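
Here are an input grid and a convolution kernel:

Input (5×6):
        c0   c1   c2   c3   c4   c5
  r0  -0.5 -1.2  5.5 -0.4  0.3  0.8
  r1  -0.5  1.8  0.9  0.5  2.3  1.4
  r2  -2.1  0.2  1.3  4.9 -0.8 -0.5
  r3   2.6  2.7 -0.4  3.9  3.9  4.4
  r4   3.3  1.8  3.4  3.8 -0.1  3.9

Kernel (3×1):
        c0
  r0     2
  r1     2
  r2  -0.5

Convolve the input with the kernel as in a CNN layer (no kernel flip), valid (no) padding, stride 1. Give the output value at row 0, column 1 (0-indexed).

The receptive field on the input at this output position is [-1.2 / 1.8 / 0.2]. Elementwise product with the kernel and sum: -1.2·2 + 1.8·2 + 0.2·-0.5.

1.1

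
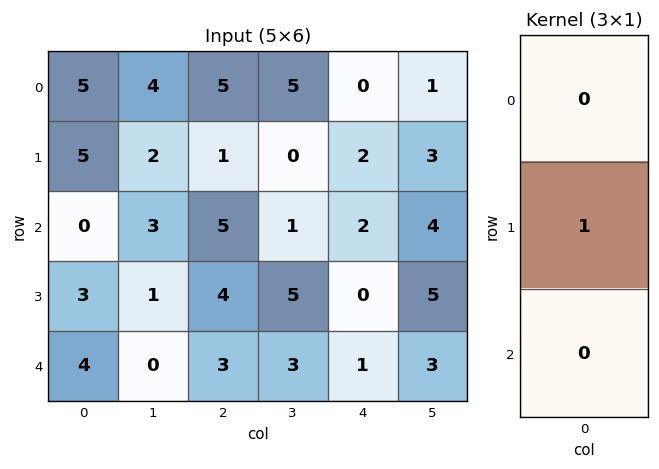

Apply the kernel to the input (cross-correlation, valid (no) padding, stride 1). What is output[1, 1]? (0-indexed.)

3

The receptive field on the input at this output position is [2 / 3 / 1]. Elementwise product with the kernel and sum: 3·1.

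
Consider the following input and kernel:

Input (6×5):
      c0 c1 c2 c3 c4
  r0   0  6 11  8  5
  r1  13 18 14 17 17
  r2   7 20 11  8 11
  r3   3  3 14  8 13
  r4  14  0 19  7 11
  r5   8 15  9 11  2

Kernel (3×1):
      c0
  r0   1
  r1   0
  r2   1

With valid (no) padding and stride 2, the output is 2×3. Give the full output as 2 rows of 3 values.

7 22 16
21 30 22

Output[0,0]: The receptive field on the input at this output position is [0 / 13 / 7]. Elementwise product with the kernel and sum: 0·1 + 7·1.
Output[0,1]: The receptive field on the input at this output position is [11 / 14 / 11]. Elementwise product with the kernel and sum: 11·1 + 11·1.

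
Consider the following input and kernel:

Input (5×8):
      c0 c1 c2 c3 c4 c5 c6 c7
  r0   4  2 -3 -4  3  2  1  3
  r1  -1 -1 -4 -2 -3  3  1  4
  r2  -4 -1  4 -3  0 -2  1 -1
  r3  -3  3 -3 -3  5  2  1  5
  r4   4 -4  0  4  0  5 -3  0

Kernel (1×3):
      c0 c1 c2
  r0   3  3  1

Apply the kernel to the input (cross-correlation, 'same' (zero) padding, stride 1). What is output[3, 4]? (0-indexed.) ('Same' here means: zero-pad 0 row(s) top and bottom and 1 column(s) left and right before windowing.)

The receptive field on the zero-padded input at this output position is [-3 5 2]. Elementwise product with the kernel and sum: -3·3 + 5·3 + 2·1.

8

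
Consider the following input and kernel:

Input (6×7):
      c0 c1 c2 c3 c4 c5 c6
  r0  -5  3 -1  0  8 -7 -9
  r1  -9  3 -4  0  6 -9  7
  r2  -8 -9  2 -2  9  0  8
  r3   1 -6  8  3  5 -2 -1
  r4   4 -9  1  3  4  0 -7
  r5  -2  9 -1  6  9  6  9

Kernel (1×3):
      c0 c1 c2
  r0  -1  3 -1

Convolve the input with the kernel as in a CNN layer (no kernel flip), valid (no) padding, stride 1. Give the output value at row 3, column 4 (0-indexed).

-10

The receptive field on the input at this output position is [5 -2 -1]. Elementwise product with the kernel and sum: 5·-1 + -2·3 + -1·-1.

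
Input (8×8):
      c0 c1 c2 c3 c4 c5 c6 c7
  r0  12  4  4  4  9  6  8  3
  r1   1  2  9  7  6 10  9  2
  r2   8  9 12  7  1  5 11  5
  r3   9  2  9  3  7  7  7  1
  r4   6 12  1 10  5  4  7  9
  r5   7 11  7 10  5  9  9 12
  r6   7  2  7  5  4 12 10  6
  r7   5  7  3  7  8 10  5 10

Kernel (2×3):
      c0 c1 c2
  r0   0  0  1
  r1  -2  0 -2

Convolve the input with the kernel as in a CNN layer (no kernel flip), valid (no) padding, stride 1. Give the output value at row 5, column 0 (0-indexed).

-21

The receptive field on the input at this output position is [7 11 7 / 7 2 7]. Elementwise product with the kernel and sum: 7·1 + 7·-2 + 7·-2.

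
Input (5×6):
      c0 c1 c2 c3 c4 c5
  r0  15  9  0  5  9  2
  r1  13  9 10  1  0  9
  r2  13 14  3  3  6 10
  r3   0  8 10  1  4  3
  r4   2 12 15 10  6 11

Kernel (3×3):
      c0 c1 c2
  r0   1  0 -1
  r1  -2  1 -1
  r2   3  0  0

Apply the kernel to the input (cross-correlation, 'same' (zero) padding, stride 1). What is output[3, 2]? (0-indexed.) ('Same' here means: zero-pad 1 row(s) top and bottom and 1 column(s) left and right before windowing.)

40

The receptive field on the zero-padded input at this output position is [14 3 3 / 8 10 1 / 12 15 10]. Elementwise product with the kernel and sum: 14·1 + 3·-1 + 8·-2 + 10·1 + 1·-1 + 12·3.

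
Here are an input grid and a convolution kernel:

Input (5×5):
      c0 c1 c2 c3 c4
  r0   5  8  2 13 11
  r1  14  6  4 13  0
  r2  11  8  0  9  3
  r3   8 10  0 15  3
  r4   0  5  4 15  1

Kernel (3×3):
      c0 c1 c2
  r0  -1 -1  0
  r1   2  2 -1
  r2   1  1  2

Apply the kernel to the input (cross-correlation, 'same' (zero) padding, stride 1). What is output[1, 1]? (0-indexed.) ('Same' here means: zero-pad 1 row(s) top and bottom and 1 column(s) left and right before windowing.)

42

The receptive field on the zero-padded input at this output position is [5 8 2 / 14 6 4 / 11 8 0]. Elementwise product with the kernel and sum: 5·-1 + 8·-1 + 14·2 + 6·2 + 4·-1 + 11·1 + 8·1 + 0·2.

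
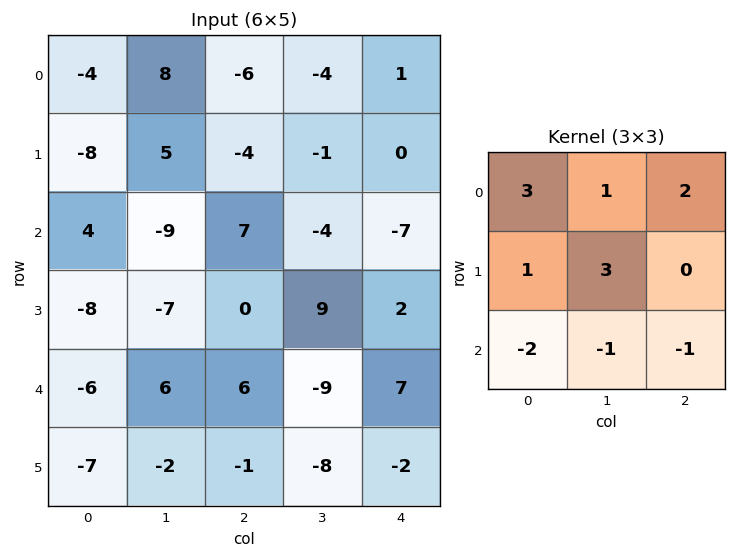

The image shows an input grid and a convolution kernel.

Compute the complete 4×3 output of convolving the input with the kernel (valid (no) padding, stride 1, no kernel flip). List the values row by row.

Output[0,0]: The receptive field on the input at this output position is [-4 8 -6 / -8 5 -4 / 4 -9 7]. Elementwise product with the kernel and sum: -4·3 + 8·1 + -6·2 + -8·1 + 5·3 + 4·-2 + -9·-1 + 7·-1.
Output[0,1]: The receptive field on the input at this output position is [8 -6 -4 / 5 -4 -1 / -9 7 -4]. Elementwise product with the kernel and sum: 8·3 + -6·1 + -4·2 + 5·1 + -4·3 + -9·-2 + 7·-1 + -4·-1.

-15 18 -30
-27 26 -29
-12 -44 20
-2 34 4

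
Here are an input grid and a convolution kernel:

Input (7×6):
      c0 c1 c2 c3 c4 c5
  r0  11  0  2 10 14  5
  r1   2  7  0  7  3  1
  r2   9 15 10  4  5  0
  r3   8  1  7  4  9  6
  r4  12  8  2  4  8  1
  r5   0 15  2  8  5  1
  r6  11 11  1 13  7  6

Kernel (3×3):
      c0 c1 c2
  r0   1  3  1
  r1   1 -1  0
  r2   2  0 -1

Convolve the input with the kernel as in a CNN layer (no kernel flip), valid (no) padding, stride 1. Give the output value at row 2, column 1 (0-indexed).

The receptive field on the input at this output position is [15 10 4 / 1 7 4 / 8 2 4]. Elementwise product with the kernel and sum: 15·1 + 10·3 + 4·1 + 1·1 + 7·-1 + 8·2 + 4·-1.

55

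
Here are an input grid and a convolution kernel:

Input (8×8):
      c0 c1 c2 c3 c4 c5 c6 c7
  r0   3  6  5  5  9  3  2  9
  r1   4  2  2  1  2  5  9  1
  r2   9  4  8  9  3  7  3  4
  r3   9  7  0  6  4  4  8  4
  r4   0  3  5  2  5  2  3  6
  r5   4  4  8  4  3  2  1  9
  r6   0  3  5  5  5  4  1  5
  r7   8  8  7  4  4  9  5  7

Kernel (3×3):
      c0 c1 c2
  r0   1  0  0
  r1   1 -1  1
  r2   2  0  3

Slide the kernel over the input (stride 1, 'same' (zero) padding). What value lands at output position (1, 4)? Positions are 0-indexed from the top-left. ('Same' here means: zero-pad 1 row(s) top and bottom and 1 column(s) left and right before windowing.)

48

The receptive field on the zero-padded input at this output position is [5 9 3 / 1 2 5 / 9 3 7]. Elementwise product with the kernel and sum: 5·1 + 1·1 + 2·-1 + 5·1 + 9·2 + 7·3.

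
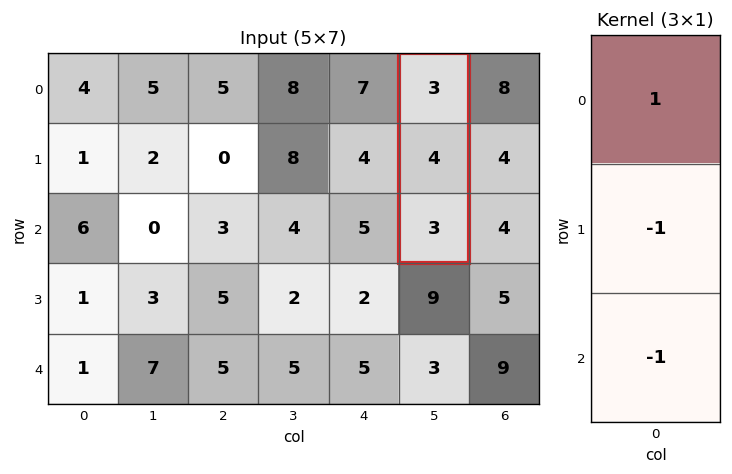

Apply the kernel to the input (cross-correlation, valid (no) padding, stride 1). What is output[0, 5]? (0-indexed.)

-4

The receptive field on the input at this output position is [3 / 4 / 3]. Elementwise product with the kernel and sum: 3·1 + 4·-1 + 3·-1.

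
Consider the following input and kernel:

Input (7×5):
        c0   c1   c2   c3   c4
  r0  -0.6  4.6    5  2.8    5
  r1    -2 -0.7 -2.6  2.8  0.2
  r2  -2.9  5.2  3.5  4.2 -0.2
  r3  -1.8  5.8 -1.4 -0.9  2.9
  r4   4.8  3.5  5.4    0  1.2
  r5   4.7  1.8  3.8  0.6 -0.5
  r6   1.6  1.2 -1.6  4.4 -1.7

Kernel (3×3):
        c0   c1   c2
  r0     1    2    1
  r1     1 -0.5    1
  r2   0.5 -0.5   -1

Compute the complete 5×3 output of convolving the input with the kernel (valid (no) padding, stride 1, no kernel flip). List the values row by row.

Output[0,0]: The receptive field on the input at this output position is [-0.6 4.6 5 / -2 -0.7 -2.6 / -2.9 5.2 3.5]. Elementwise product with the kernel and sum: -0.6·1 + 4.6·2 + 5·1 + -2·1 + -0.7·-0.5 + -2.6·1 + -2.9·0.5 + 5.2·-0.5 + 3.5·-1.

1.8 17.45 11.65
-10.4 9.05 1.25
0.15 21.05 15.15
14.5 1.3 8.4
26.6 11.8 8.3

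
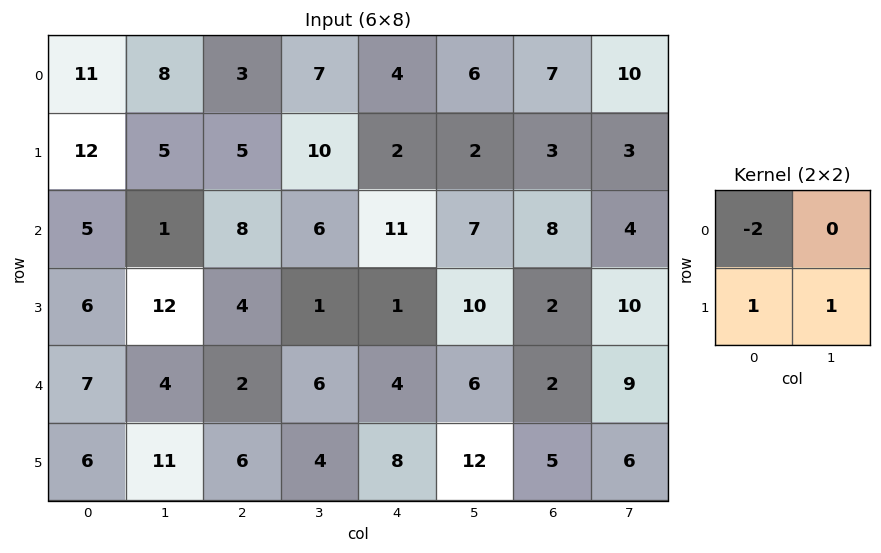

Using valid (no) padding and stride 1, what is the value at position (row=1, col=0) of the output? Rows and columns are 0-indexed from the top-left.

The receptive field on the input at this output position is [12 5 / 5 1]. Elementwise product with the kernel and sum: 12·-2 + 5·1 + 1·1.

-18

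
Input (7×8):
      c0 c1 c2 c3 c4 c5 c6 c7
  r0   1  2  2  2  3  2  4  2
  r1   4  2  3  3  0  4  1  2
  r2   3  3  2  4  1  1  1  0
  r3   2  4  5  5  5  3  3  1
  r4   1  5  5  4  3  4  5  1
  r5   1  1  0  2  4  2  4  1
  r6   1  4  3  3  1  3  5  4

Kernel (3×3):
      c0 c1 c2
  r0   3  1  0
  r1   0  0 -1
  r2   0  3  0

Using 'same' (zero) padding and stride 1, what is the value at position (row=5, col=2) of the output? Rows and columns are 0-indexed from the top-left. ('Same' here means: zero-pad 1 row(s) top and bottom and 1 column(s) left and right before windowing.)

The receptive field on the zero-padded input at this output position is [5 5 4 / 1 0 2 / 4 3 3]. Elementwise product with the kernel and sum: 5·3 + 5·1 + 2·-1 + 3·3.

27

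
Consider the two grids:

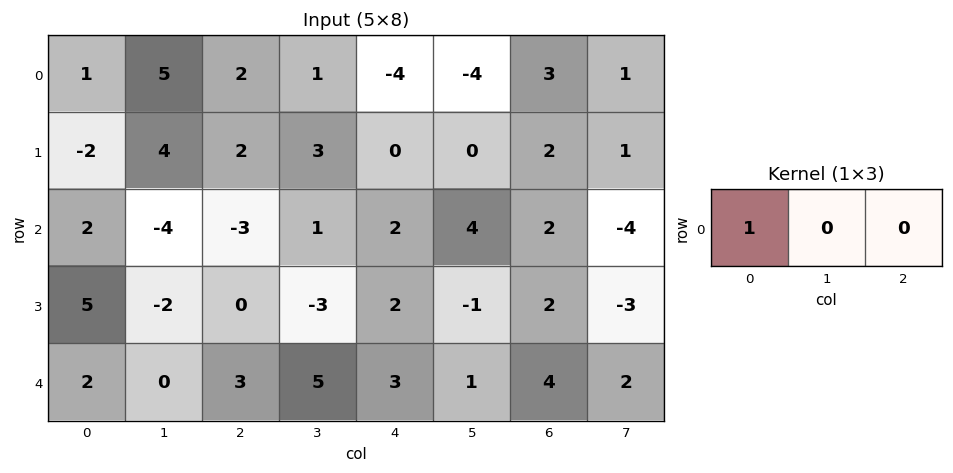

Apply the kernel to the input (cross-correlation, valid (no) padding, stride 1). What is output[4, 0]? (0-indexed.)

2

The receptive field on the input at this output position is [2 0 3]. Elementwise product with the kernel and sum: 2·1.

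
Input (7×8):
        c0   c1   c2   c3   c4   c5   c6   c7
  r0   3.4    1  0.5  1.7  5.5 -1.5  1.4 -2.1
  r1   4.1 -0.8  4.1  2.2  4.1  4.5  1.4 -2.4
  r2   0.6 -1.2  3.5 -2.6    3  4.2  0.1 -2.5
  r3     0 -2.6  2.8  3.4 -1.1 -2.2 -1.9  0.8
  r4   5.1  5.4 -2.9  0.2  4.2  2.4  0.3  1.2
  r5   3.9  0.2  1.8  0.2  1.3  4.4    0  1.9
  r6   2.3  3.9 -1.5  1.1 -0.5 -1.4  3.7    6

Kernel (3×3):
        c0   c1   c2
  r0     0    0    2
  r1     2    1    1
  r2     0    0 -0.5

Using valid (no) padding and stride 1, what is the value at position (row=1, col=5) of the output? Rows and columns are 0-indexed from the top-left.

0.8

The receptive field on the input at this output position is [4.5 1.4 -2.4 / 4.2 0.1 -2.5 / -2.2 -1.9 0.8]. Elementwise product with the kernel and sum: -2.4·2 + 4.2·2 + 0.1·1 + -2.5·1 + 0.8·-0.5.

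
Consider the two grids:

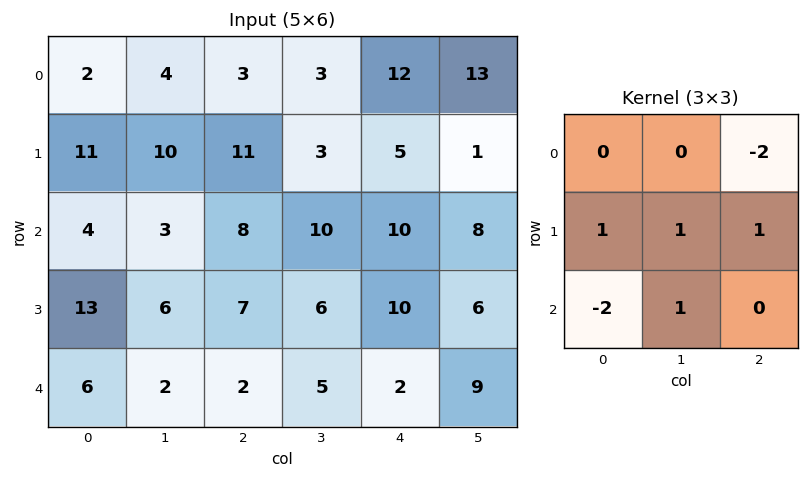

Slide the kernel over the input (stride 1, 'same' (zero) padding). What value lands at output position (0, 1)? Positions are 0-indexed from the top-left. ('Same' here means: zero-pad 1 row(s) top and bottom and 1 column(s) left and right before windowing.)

-3

The receptive field on the zero-padded input at this output position is [0 0 0 / 2 4 3 / 11 10 11]. Elementwise product with the kernel and sum: 0·-2 + 2·1 + 4·1 + 3·1 + 11·-2 + 10·1.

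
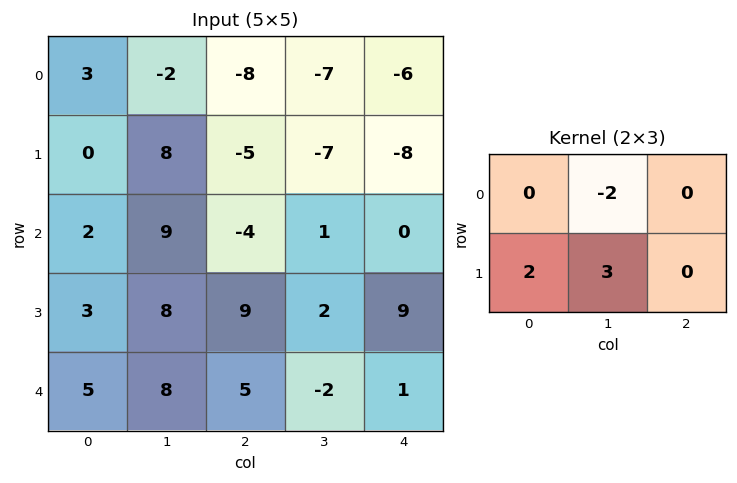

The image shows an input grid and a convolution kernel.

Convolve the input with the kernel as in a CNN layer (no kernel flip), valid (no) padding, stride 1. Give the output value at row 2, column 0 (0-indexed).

The receptive field on the input at this output position is [2 9 -4 / 3 8 9]. Elementwise product with the kernel and sum: 9·-2 + 3·2 + 8·3.

12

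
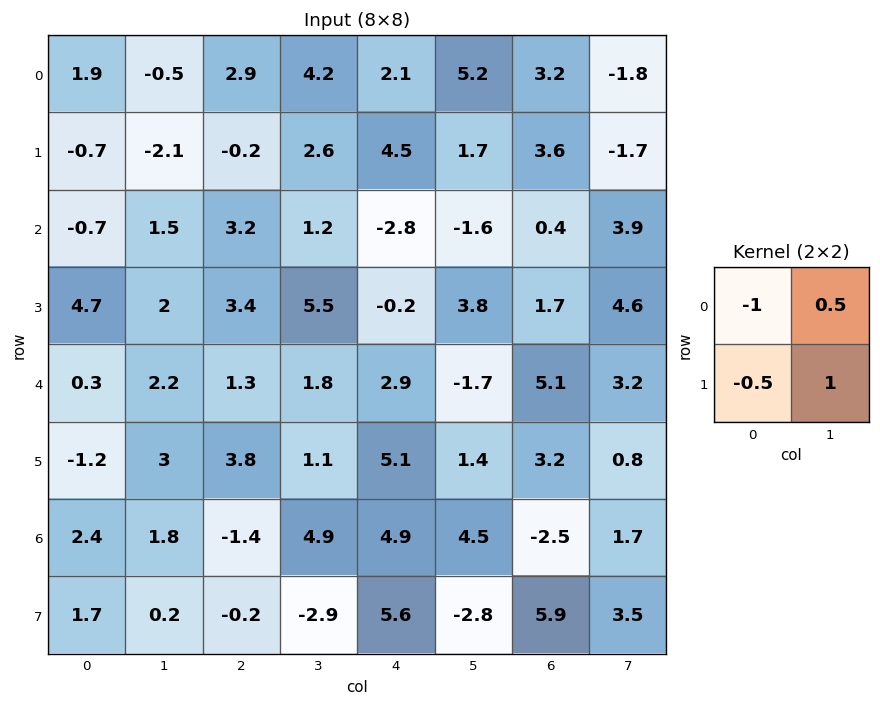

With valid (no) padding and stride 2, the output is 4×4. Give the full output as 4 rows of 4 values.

-3.9 1.9 -0.05 -7.6
1.1 1.2 5.9 5.3
4.4 -1.2 -4.9 -4.3
-2.15 1.05 -8.25 3.9

Output[0,0]: The receptive field on the input at this output position is [1.9 -0.5 / -0.7 -2.1]. Elementwise product with the kernel and sum: 1.9·-1 + -0.5·0.5 + -0.7·-0.5 + -2.1·1.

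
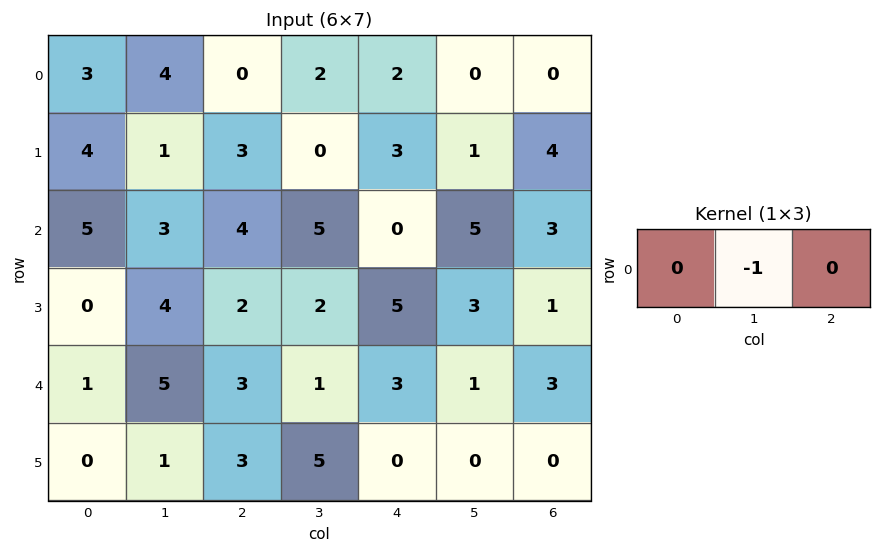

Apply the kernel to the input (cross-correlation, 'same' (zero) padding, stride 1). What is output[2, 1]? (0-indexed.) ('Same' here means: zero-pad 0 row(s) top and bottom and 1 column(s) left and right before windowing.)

-3

The receptive field on the zero-padded input at this output position is [5 3 4]. Elementwise product with the kernel and sum: 3·-1.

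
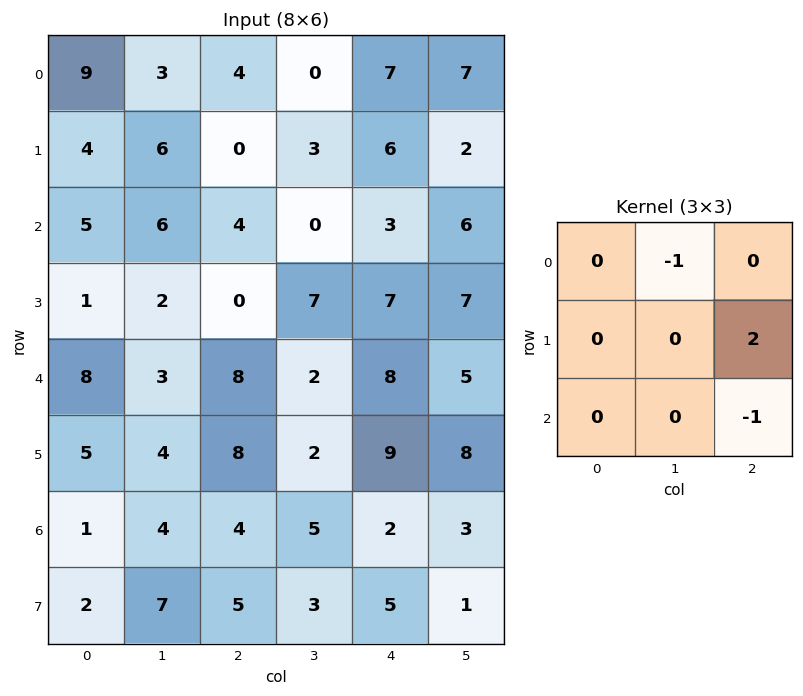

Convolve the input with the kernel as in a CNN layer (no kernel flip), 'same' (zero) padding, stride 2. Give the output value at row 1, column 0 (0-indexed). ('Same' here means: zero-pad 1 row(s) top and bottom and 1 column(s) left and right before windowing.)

6

The receptive field on the zero-padded input at this output position is [0 4 6 / 0 5 6 / 0 1 2]. Elementwise product with the kernel and sum: 4·-1 + 6·2 + 2·-1.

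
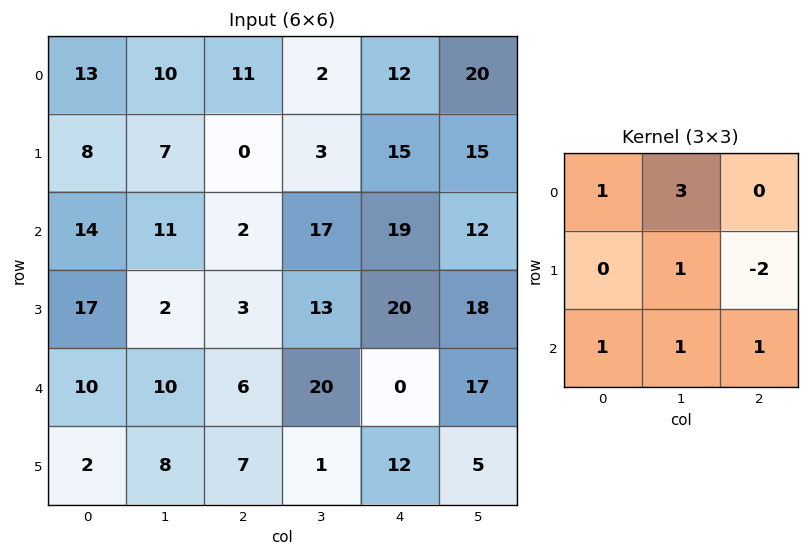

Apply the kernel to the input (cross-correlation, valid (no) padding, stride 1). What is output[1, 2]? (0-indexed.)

The receptive field on the input at this output position is [0 3 15 / 2 17 19 / 3 13 20]. Elementwise product with the kernel and sum: 0·1 + 3·3 + 17·1 + 19·-2 + 3·1 + 13·1 + 20·1.

24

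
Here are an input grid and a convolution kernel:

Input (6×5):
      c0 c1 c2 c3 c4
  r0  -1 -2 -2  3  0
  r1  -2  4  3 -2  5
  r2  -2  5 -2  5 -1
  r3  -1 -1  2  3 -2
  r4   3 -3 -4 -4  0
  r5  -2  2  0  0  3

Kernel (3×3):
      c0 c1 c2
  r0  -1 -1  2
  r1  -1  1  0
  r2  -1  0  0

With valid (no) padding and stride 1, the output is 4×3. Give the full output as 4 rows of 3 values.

7 4 -4
12 -17 14
-10 13 0
2 2 -9

Output[0,0]: The receptive field on the input at this output position is [-1 -2 -2 / -2 4 3 / -2 5 -2]. Elementwise product with the kernel and sum: -1·-1 + -2·-1 + -2·2 + -2·-1 + 4·1 + -2·-1.
Output[0,1]: The receptive field on the input at this output position is [-2 -2 3 / 4 3 -2 / 5 -2 5]. Elementwise product with the kernel and sum: -2·-1 + -2·-1 + 3·2 + 4·-1 + 3·1 + 5·-1.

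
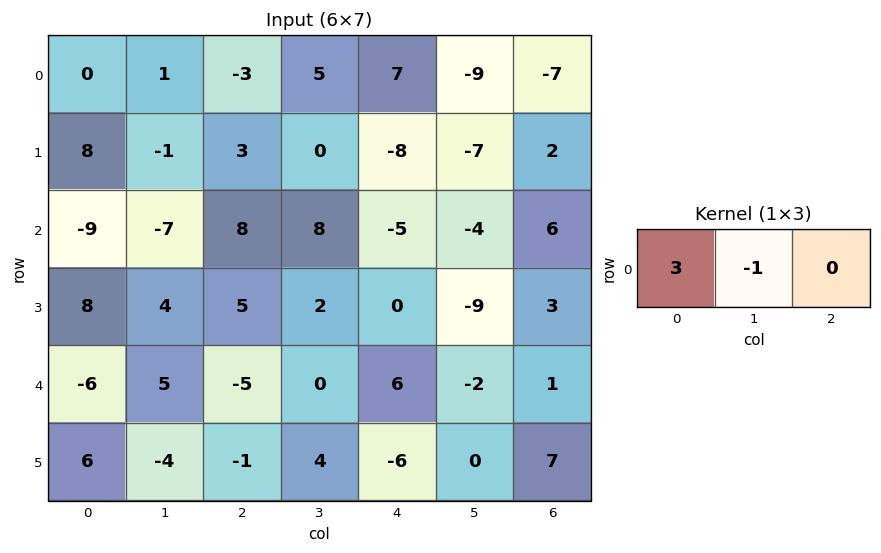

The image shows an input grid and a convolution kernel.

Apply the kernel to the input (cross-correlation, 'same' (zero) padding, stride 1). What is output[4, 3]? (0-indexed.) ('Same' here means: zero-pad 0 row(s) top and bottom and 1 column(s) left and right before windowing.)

-15

The receptive field on the zero-padded input at this output position is [-5 0 6]. Elementwise product with the kernel and sum: -5·3 + 0·-1.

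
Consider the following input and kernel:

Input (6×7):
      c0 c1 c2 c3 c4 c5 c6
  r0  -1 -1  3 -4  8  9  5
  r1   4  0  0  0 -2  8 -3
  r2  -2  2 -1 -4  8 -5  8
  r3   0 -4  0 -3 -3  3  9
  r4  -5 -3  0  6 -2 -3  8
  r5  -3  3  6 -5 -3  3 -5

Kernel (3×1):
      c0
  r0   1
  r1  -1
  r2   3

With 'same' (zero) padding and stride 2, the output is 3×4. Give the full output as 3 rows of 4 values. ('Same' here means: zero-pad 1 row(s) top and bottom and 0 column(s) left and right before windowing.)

13 -3 -14 -14
6 1 -19 16
-4 18 -10 -14

Output[0,0]: The receptive field on the zero-padded input at this output position is [0 / -1 / 4]. Elementwise product with the kernel and sum: 0·1 + -1·-1 + 4·3.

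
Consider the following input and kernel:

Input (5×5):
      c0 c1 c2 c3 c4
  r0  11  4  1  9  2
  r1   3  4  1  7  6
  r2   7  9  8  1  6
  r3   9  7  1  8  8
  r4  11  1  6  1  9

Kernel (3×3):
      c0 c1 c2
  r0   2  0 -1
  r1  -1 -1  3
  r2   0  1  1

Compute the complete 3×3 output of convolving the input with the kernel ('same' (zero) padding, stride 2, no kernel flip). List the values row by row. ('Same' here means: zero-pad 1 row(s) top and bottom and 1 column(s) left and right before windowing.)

Output[0,0]: The receptive field on the zero-padded input at this output position is [0 0 0 / 0 11 4 / 0 3 4]. Elementwise product with the kernel and sum: 0·2 + 0·-1 + 0·-1 + 11·-1 + 4·3 + 3·1 + 4·1.
Output[0,1]: The receptive field on the zero-padded input at this output position is [0 0 0 / 4 1 9 / 4 1 7]. Elementwise product with the kernel and sum: 0·2 + 0·-1 + 4·-1 + 1·-1 + 9·3 + 1·1 + 7·1.

8 30 -5
32 -4 15
-15 2 6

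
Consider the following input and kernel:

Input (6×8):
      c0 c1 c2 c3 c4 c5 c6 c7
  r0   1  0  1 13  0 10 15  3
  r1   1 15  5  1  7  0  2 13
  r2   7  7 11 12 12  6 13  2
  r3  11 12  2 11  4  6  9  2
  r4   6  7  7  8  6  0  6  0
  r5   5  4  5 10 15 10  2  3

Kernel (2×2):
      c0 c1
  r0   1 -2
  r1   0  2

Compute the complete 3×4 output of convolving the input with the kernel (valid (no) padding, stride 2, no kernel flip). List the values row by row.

Output[0,0]: The receptive field on the input at this output position is [1 0 / 1 15]. Elementwise product with the kernel and sum: 1·1 + 0·-2 + 15·2.

31 -23 -20 35
17 9 12 13
0 11 26 12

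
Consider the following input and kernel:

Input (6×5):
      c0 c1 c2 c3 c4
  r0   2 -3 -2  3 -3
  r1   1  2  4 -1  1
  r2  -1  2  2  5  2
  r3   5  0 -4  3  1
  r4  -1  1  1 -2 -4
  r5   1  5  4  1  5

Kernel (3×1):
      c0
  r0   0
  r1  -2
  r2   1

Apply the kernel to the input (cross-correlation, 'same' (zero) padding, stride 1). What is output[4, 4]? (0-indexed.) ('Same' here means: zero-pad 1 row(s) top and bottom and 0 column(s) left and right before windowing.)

The receptive field on the zero-padded input at this output position is [1 / -4 / 5]. Elementwise product with the kernel and sum: -4·-2 + 5·1.

13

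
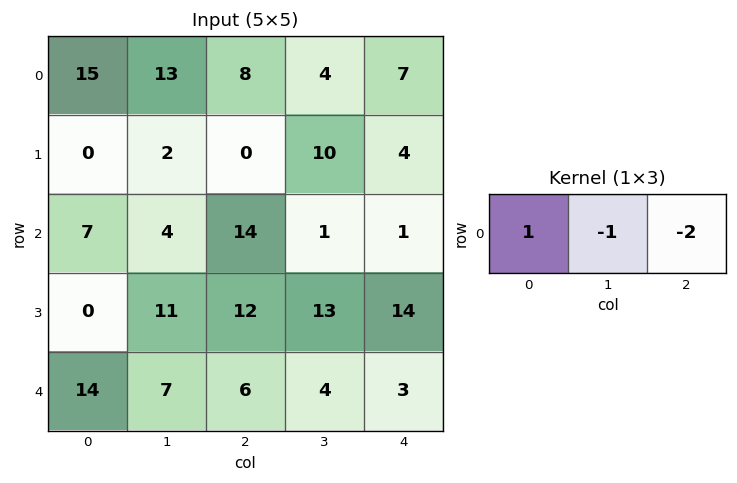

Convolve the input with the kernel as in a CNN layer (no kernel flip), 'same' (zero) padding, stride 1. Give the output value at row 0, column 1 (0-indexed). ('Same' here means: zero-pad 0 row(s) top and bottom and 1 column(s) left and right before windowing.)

The receptive field on the zero-padded input at this output position is [15 13 8]. Elementwise product with the kernel and sum: 15·1 + 13·-1 + 8·-2.

-14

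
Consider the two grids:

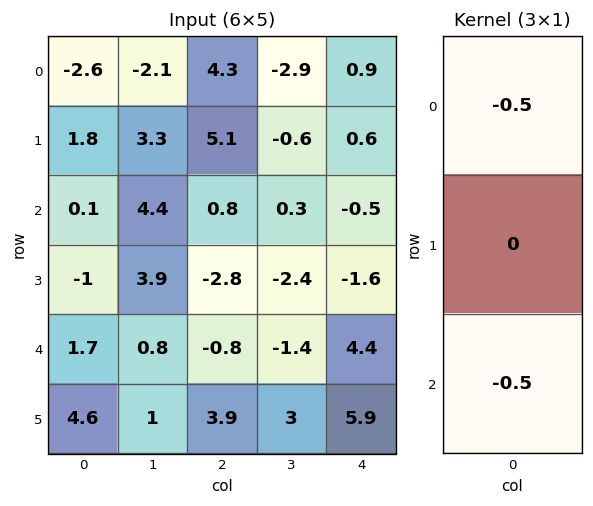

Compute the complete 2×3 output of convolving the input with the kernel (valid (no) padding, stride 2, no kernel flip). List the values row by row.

1.25 -2.55 -0.2
-0.9 0 -1.95

Output[0,0]: The receptive field on the input at this output position is [-2.6 / 1.8 / 0.1]. Elementwise product with the kernel and sum: -2.6·-0.5 + 0.1·-0.5.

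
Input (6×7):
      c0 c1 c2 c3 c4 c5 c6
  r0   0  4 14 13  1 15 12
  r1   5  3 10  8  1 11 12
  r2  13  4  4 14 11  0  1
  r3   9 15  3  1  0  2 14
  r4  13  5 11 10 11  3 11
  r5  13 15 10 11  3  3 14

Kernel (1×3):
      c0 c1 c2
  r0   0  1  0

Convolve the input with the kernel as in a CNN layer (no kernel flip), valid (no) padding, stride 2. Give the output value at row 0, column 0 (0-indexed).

4

The receptive field on the input at this output position is [0 4 14]. Elementwise product with the kernel and sum: 4·1.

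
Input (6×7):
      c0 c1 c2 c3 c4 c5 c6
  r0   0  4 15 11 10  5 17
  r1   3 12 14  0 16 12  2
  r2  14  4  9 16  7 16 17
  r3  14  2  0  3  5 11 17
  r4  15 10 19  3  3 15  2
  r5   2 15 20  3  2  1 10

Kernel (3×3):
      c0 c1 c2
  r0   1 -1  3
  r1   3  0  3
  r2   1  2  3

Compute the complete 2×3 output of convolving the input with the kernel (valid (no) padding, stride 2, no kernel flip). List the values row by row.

141 186 200
171 63 147

Output[0,0]: The receptive field on the input at this output position is [0 4 15 / 3 12 14 / 14 4 9]. Elementwise product with the kernel and sum: 0·1 + 4·-1 + 15·3 + 3·3 + 14·3 + 14·1 + 4·2 + 9·3.
Output[0,1]: The receptive field on the input at this output position is [15 11 10 / 14 0 16 / 9 16 7]. Elementwise product with the kernel and sum: 15·1 + 11·-1 + 10·3 + 14·3 + 16·3 + 9·1 + 16·2 + 7·3.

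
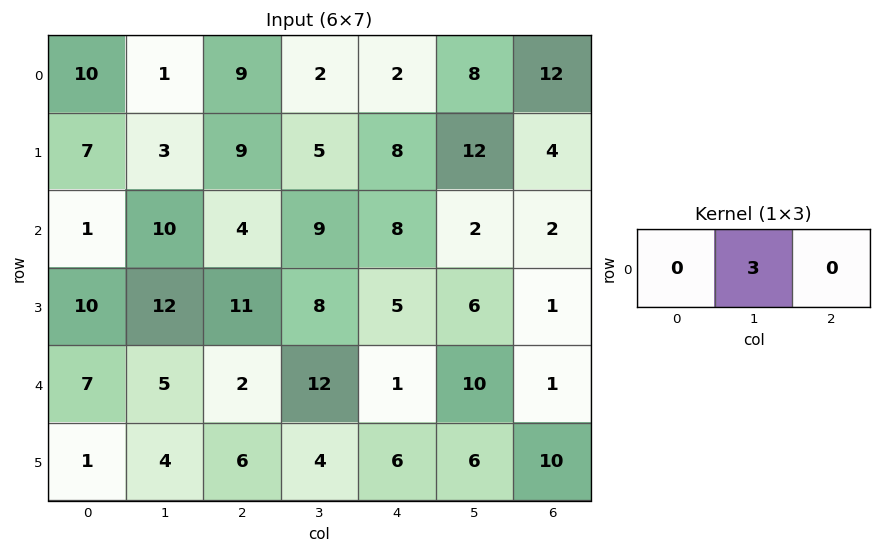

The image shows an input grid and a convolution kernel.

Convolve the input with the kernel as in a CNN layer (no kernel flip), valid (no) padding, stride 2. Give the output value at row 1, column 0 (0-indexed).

The receptive field on the input at this output position is [1 10 4]. Elementwise product with the kernel and sum: 10·3.

30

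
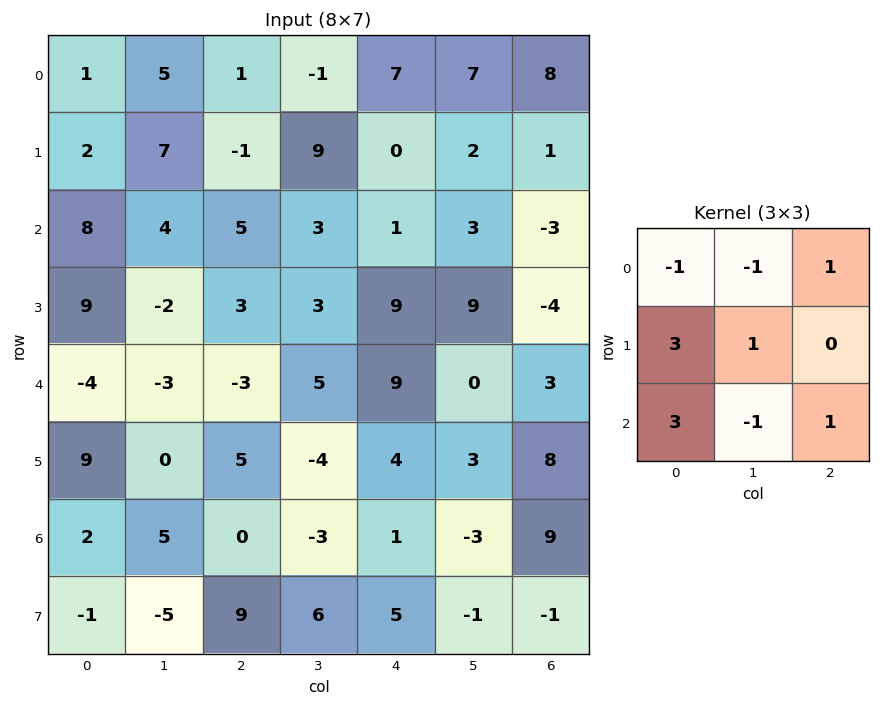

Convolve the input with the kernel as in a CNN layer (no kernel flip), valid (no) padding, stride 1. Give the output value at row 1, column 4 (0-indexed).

The receptive field on the input at this output position is [0 2 1 / 1 3 -3 / 9 9 -4]. Elementwise product with the kernel and sum: 0·-1 + 2·-1 + 1·1 + 1·3 + 3·1 + 9·3 + 9·-1 + -4·1.

19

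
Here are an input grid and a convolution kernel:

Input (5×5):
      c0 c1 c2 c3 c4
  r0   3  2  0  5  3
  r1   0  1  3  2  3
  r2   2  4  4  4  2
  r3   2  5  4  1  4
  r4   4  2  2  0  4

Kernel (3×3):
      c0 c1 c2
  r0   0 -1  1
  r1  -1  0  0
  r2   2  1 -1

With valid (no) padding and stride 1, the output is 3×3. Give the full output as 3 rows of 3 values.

Output[0,0]: The receptive field on the input at this output position is [3 2 0 / 0 1 3 / 2 4 4]. Elementwise product with the kernel and sum: 2·-1 + 0·1 + 0·-1 + 2·2 + 4·1 + 4·-1.
Output[0,1]: The receptive field on the input at this output position is [2 0 5 / 1 3 2 / 4 4 4]. Elementwise product with the kernel and sum: 0·-1 + 5·1 + 1·-1 + 4·2 + 4·1 + 4·-1.

2 12 5
5 8 2
6 1 -6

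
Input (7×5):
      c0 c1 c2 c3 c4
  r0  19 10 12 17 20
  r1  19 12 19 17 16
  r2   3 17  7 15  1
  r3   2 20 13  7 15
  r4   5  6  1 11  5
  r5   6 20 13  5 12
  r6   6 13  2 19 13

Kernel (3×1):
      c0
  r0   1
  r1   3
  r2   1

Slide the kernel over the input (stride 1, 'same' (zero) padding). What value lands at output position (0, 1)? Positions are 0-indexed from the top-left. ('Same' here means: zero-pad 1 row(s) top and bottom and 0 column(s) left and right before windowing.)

The receptive field on the zero-padded input at this output position is [0 / 10 / 12]. Elementwise product with the kernel and sum: 0·1 + 10·3 + 12·1.

42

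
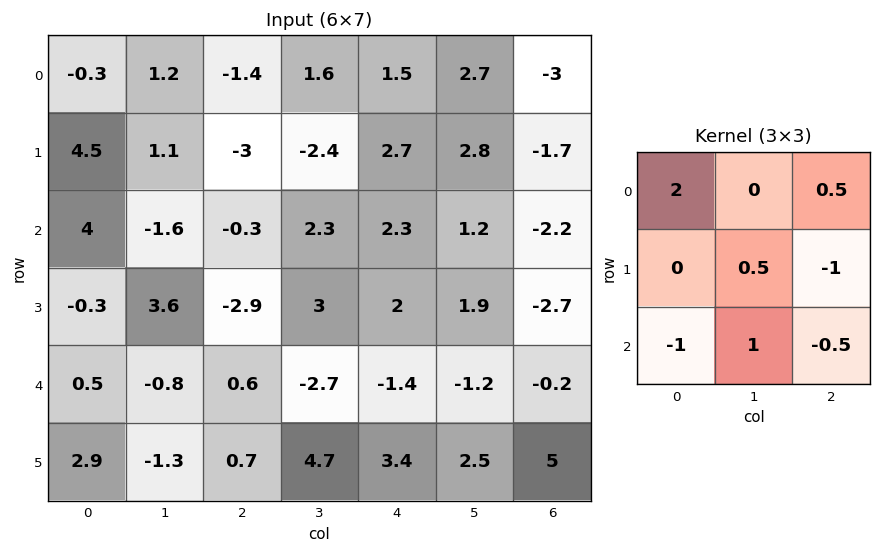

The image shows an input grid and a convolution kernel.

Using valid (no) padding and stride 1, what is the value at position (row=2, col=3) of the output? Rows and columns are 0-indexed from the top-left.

The receptive field on the input at this output position is [2.3 2.3 1.2 / 3 2 1.9 / -2.7 -1.4 -1.2]. Elementwise product with the kernel and sum: 2.3·2 + 1.2·0.5 + 2·0.5 + 1.9·-1 + -2.7·-1 + -1.4·1 + -1.2·-0.5.

6.2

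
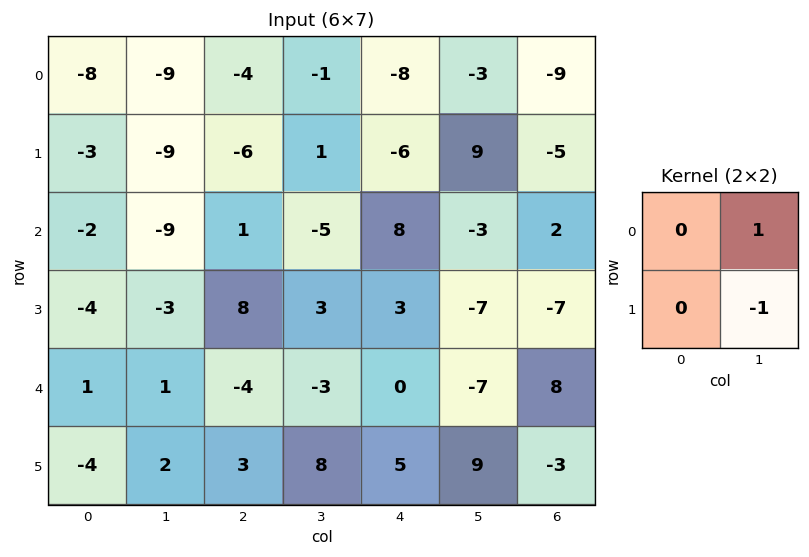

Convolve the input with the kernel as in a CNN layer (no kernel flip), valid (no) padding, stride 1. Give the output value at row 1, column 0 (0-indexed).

0

The receptive field on the input at this output position is [-3 -9 / -2 -9]. Elementwise product with the kernel and sum: -9·1 + -9·-1.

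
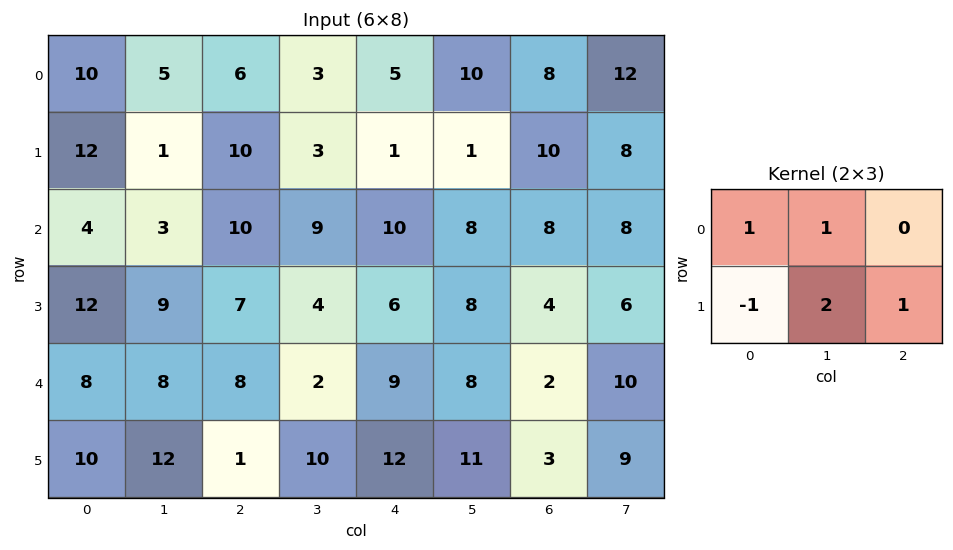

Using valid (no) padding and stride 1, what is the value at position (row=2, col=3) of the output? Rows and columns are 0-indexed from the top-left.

The receptive field on the input at this output position is [9 10 8 / 4 6 8]. Elementwise product with the kernel and sum: 9·1 + 10·1 + 4·-1 + 6·2 + 8·1.

35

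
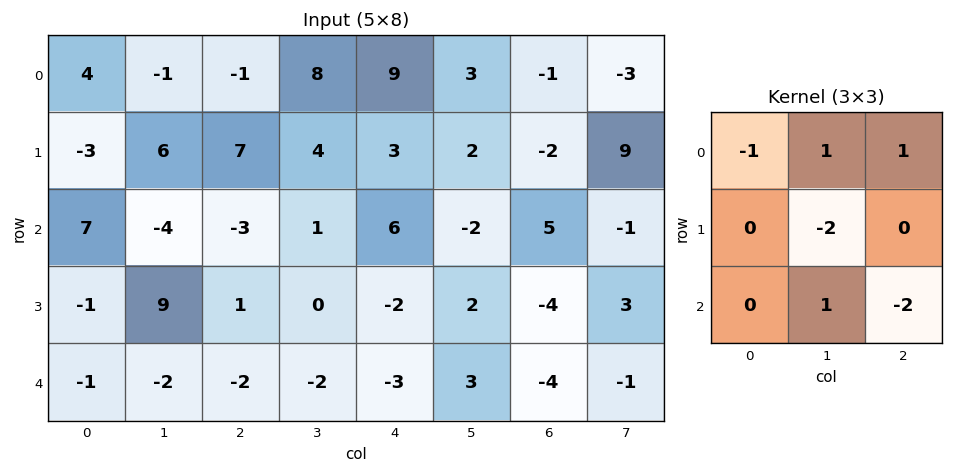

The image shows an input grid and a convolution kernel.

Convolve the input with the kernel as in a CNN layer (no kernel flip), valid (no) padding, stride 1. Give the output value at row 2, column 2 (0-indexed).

14

The receptive field on the input at this output position is [-3 1 6 / 1 0 -2 / -2 -2 -3]. Elementwise product with the kernel and sum: -3·-1 + 1·1 + 6·1 + 0·-2 + -2·1 + -3·-2.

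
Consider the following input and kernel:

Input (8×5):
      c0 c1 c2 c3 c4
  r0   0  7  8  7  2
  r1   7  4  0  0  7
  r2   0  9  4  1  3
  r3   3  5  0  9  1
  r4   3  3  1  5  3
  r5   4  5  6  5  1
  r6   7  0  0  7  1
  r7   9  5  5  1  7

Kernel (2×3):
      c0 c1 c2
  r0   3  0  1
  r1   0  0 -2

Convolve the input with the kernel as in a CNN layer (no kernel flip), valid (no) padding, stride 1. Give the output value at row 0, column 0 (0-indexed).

8

The receptive field on the input at this output position is [0 7 8 / 7 4 0]. Elementwise product with the kernel and sum: 0·3 + 8·1 + 0·-2.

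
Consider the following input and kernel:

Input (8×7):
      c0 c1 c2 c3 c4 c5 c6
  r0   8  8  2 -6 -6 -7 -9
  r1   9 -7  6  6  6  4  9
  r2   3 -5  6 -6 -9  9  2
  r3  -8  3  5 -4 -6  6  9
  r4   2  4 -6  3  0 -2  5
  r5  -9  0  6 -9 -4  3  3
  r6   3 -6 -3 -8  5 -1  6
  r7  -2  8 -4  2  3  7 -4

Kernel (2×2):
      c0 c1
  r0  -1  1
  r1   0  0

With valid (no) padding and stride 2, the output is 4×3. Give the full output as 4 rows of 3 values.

Output[0,0]: The receptive field on the input at this output position is [8 8 / 9 -7]. Elementwise product with the kernel and sum: 8·-1 + 8·1.
Output[0,1]: The receptive field on the input at this output position is [2 -6 / 6 6]. Elementwise product with the kernel and sum: 2·-1 + -6·1.

0 -8 -1
-8 -12 18
2 9 -2
-9 -5 -6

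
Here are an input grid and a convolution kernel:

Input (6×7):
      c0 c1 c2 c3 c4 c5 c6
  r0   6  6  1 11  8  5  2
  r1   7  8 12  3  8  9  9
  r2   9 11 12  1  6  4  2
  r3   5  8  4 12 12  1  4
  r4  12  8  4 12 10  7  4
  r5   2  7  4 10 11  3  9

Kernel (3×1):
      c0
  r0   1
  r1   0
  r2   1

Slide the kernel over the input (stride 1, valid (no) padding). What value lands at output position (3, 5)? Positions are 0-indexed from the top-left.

The receptive field on the input at this output position is [1 / 7 / 3]. Elementwise product with the kernel and sum: 1·1 + 3·1.

4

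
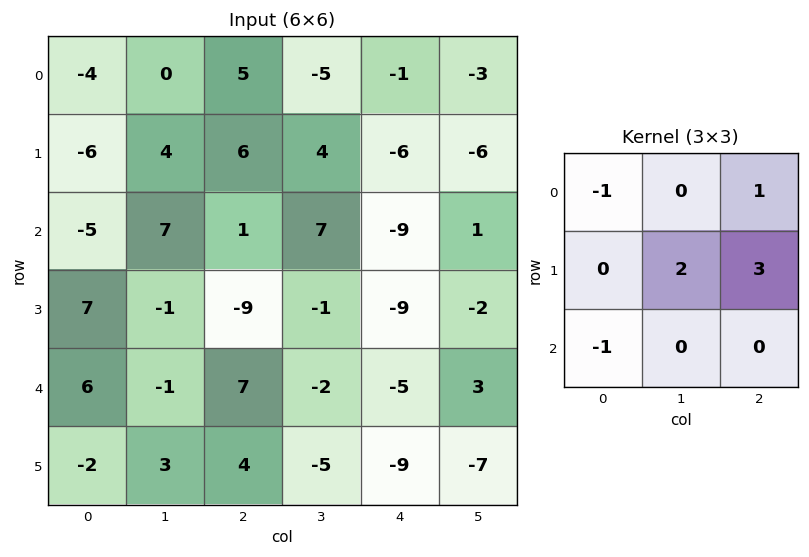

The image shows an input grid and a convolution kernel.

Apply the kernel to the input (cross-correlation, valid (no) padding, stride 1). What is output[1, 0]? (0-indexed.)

The receptive field on the input at this output position is [-6 4 6 / -5 7 1 / 7 -1 -9]. Elementwise product with the kernel and sum: -6·-1 + 6·1 + 7·2 + 1·3 + 7·-1.

22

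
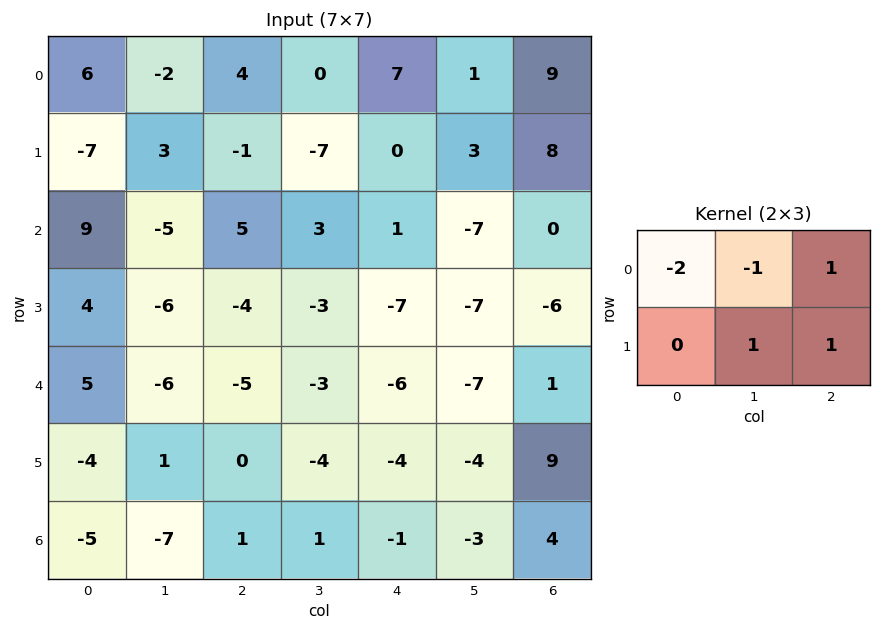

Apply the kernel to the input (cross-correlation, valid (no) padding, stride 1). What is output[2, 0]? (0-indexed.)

The receptive field on the input at this output position is [9 -5 5 / 4 -6 -4]. Elementwise product with the kernel and sum: 9·-2 + -5·-1 + 5·1 + -6·1 + -4·1.

-18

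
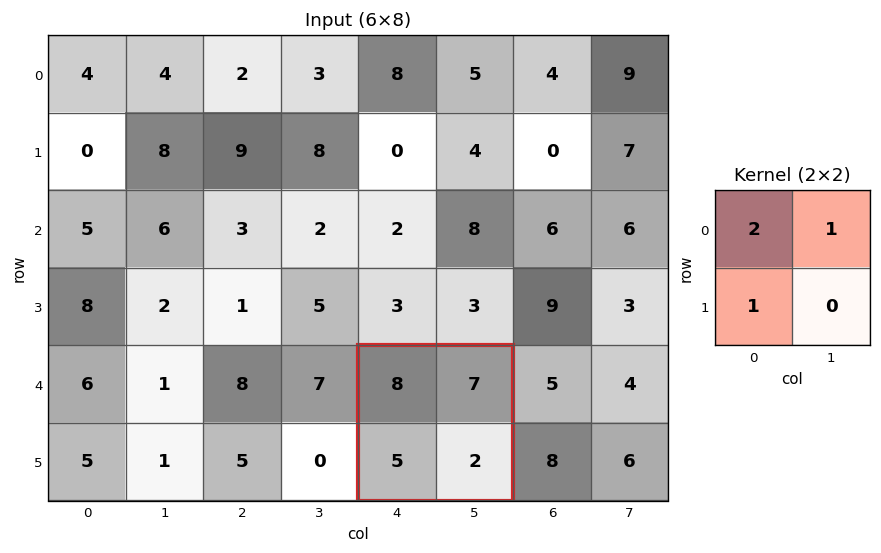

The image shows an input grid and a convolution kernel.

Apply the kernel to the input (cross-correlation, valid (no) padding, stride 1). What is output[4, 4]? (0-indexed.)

28

The receptive field on the input at this output position is [8 7 / 5 2]. Elementwise product with the kernel and sum: 8·2 + 7·1 + 5·1.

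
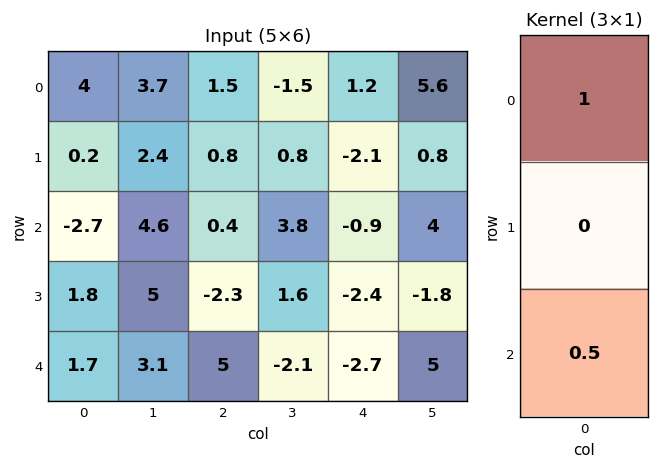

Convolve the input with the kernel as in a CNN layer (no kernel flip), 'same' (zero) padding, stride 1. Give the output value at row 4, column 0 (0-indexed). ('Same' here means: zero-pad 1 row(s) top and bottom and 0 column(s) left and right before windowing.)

The receptive field on the zero-padded input at this output position is [1.8 / 1.7 / 0]. Elementwise product with the kernel and sum: 1.8·1 + 0·0.5.

1.8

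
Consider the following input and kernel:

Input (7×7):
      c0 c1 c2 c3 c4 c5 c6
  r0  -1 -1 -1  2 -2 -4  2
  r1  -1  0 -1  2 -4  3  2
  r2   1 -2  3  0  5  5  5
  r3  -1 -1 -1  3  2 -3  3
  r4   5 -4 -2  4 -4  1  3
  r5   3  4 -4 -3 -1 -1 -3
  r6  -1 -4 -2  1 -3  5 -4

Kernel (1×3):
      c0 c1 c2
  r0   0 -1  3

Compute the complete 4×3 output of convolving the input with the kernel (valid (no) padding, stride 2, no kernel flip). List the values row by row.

-2 -8 10
11 15 10
-2 -16 8
-2 -10 -17

Output[0,0]: The receptive field on the input at this output position is [-1 -1 -1]. Elementwise product with the kernel and sum: -1·-1 + -1·3.
Output[0,1]: The receptive field on the input at this output position is [-1 2 -2]. Elementwise product with the kernel and sum: 2·-1 + -2·3.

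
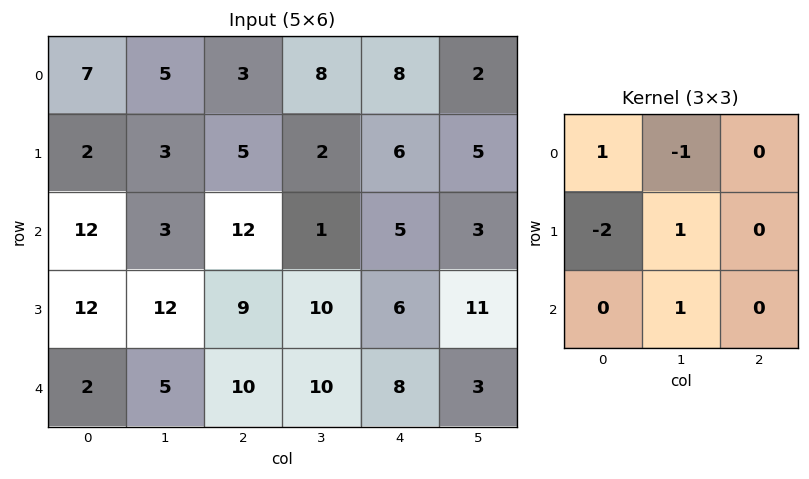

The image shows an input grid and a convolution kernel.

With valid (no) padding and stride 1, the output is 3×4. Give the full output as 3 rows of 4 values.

Output[0,0]: The receptive field on the input at this output position is [7 5 3 / 2 3 5 / 12 3 12]. Elementwise product with the kernel and sum: 7·1 + 5·-1 + 2·-2 + 3·1 + 3·1.

4 13 -12 7
-10 13 -10 5
2 -14 13 -10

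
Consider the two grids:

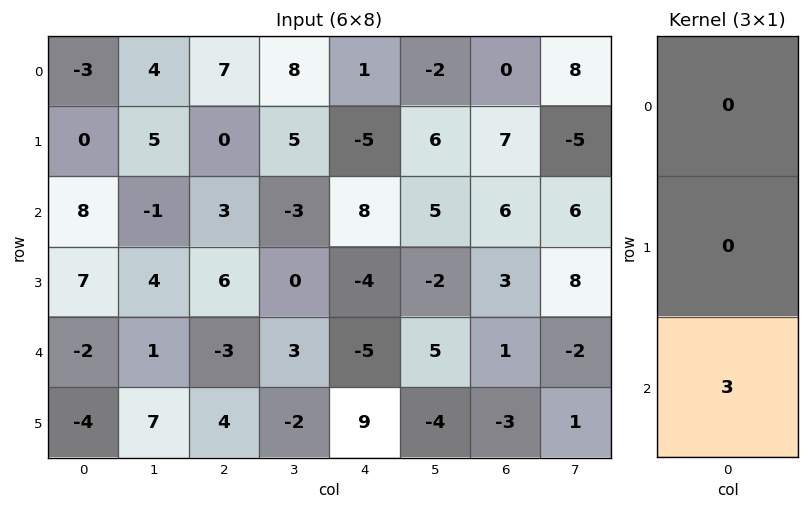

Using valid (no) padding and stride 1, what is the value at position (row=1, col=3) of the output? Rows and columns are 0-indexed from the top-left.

0

The receptive field on the input at this output position is [5 / -3 / 0]. Elementwise product with the kernel and sum: 0·3.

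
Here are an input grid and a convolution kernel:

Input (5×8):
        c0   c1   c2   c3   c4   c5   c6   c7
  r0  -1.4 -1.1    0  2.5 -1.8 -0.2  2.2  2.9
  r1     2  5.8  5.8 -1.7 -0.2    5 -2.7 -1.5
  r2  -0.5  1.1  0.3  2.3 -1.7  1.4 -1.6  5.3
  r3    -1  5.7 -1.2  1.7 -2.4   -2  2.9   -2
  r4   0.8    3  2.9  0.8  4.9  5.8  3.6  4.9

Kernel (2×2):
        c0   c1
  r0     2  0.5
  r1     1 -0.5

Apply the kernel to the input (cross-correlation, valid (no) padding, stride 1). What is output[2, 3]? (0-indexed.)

6.65

The receptive field on the input at this output position is [2.3 -1.7 / 1.7 -2.4]. Elementwise product with the kernel and sum: 2.3·2 + -1.7·0.5 + 1.7·1 + -2.4·-0.5.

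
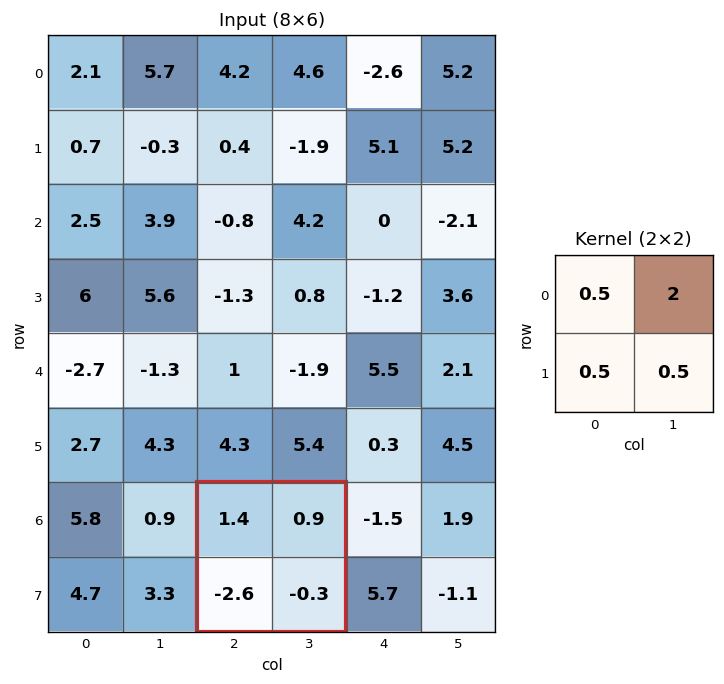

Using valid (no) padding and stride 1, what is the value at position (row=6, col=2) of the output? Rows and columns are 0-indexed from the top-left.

1.05

The receptive field on the input at this output position is [1.4 0.9 / -2.6 -0.3]. Elementwise product with the kernel and sum: 1.4·0.5 + 0.9·2 + -2.6·0.5 + -0.3·0.5.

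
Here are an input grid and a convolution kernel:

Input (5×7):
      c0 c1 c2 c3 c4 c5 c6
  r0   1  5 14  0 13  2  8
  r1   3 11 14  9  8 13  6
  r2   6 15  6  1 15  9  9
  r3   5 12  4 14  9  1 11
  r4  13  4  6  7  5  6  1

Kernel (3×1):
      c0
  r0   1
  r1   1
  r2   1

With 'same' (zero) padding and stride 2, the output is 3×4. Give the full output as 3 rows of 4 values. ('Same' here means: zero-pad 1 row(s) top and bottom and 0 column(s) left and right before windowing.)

Output[0,0]: The receptive field on the zero-padded input at this output position is [0 / 1 / 3]. Elementwise product with the kernel and sum: 0·1 + 1·1 + 3·1.
Output[0,1]: The receptive field on the zero-padded input at this output position is [0 / 14 / 14]. Elementwise product with the kernel and sum: 0·1 + 14·1 + 14·1.

4 28 21 14
14 24 32 26
18 10 14 12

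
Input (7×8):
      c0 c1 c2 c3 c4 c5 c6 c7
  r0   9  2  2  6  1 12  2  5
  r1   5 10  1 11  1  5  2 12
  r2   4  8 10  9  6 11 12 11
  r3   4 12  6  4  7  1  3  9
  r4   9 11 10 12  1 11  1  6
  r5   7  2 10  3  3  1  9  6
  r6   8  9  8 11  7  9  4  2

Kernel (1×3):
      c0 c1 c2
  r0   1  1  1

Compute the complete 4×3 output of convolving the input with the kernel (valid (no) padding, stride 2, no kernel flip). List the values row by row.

13 9 15
22 25 29
30 23 13
25 26 20

Output[0,0]: The receptive field on the input at this output position is [9 2 2]. Elementwise product with the kernel and sum: 9·1 + 2·1 + 2·1.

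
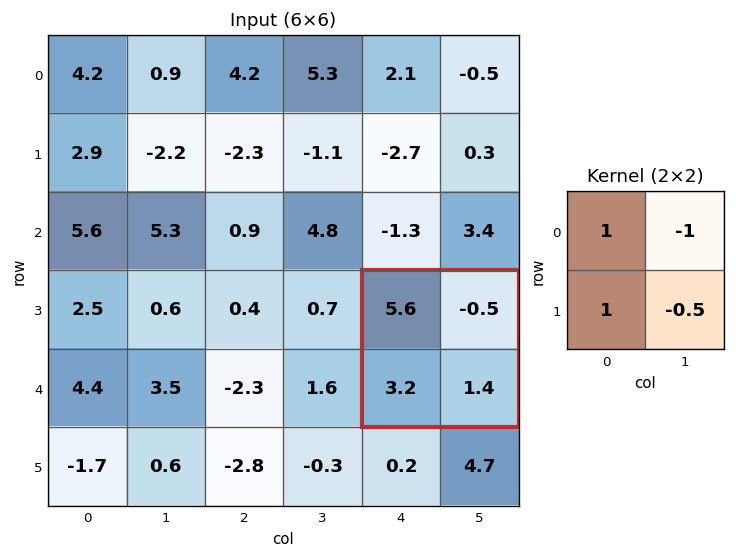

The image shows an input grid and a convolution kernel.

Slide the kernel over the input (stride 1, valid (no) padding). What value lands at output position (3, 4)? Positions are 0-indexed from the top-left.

The receptive field on the input at this output position is [5.6 -0.5 / 3.2 1.4]. Elementwise product with the kernel and sum: 5.6·1 + -0.5·-1 + 3.2·1 + 1.4·-0.5.

8.6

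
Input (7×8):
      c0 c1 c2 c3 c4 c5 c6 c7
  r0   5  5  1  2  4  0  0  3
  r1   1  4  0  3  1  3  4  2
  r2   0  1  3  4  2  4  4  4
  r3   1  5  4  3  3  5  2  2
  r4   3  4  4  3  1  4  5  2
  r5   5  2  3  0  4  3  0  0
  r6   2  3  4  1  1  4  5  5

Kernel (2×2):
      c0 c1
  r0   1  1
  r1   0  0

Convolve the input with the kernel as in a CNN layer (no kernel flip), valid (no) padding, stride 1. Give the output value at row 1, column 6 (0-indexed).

6

The receptive field on the input at this output position is [4 2 / 4 4]. Elementwise product with the kernel and sum: 4·1 + 2·1.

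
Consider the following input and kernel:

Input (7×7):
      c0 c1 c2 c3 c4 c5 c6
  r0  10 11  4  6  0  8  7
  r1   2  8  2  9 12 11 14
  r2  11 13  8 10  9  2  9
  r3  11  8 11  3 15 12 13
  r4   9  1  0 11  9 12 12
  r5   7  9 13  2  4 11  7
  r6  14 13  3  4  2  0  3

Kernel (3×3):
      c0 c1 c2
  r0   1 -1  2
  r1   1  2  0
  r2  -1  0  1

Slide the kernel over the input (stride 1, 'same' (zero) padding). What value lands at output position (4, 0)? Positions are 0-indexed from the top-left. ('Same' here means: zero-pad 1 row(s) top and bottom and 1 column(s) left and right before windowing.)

The receptive field on the zero-padded input at this output position is [0 11 8 / 0 9 1 / 0 7 9]. Elementwise product with the kernel and sum: 0·1 + 11·-1 + 8·2 + 0·1 + 9·2 + 0·-1 + 9·1.

32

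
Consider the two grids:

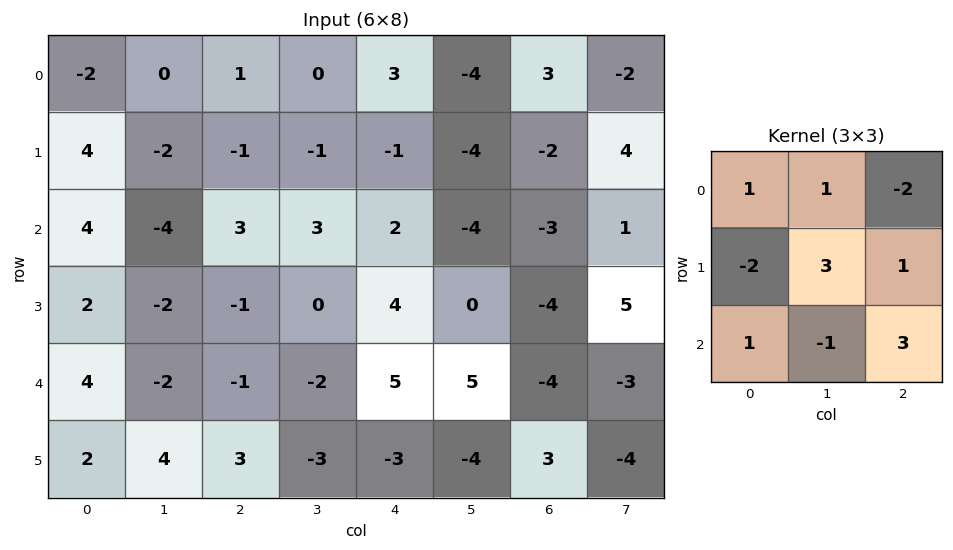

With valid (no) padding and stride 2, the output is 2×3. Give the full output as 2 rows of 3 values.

Output[0,0]: The receptive field on the input at this output position is [-2 0 1 / 4 -2 -1 / 4 -4 3]. Elementwise product with the kernel and sum: -2·1 + 0·1 + 1·-2 + 4·-2 + -2·3 + -1·1 + 4·1 + -4·-1 + 3·3.

-2 -1 -22
-14 24 -20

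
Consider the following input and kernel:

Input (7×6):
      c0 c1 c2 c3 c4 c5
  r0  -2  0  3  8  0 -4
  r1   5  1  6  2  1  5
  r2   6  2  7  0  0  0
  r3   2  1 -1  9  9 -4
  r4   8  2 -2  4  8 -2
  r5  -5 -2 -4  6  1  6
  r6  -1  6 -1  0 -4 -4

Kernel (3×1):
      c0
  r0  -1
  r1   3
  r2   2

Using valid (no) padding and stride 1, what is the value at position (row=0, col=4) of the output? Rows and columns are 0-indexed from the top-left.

The receptive field on the input at this output position is [0 / 1 / 0]. Elementwise product with the kernel and sum: 0·-1 + 1·3 + 0·2.

3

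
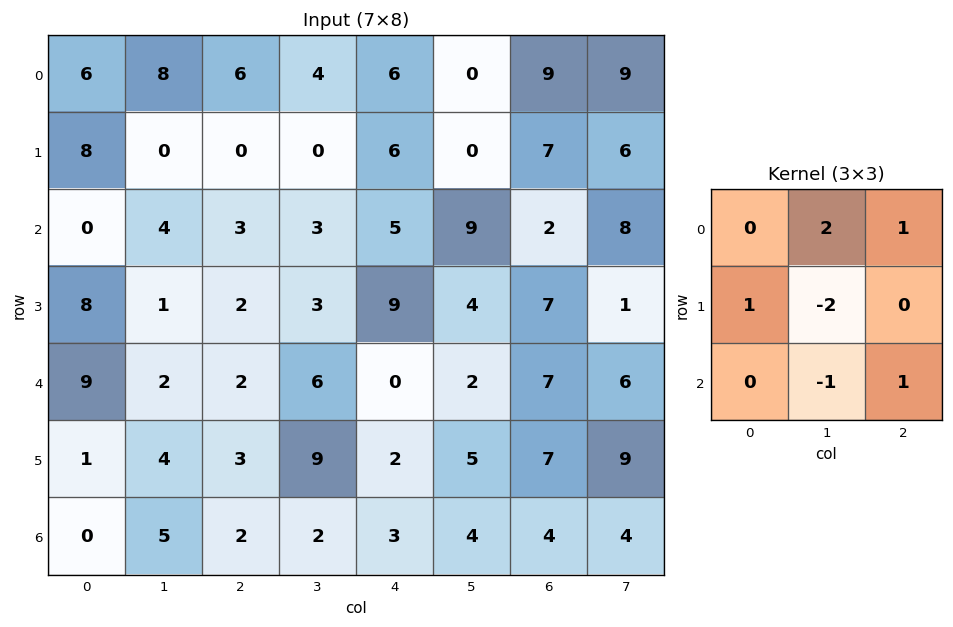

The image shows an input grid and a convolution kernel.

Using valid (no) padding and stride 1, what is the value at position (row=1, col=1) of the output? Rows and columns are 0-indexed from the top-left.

The receptive field on the input at this output position is [0 0 0 / 4 3 3 / 1 2 3]. Elementwise product with the kernel and sum: 0·2 + 0·1 + 4·1 + 3·-2 + 2·-1 + 3·1.

-1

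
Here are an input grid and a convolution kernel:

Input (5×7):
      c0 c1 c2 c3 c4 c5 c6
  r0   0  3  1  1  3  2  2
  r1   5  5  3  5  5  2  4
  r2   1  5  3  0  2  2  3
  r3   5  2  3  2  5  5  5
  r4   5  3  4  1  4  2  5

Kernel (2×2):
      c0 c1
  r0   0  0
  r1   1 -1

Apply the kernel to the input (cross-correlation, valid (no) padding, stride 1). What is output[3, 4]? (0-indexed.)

2

The receptive field on the input at this output position is [5 5 / 4 2]. Elementwise product with the kernel and sum: 4·1 + 2·-1.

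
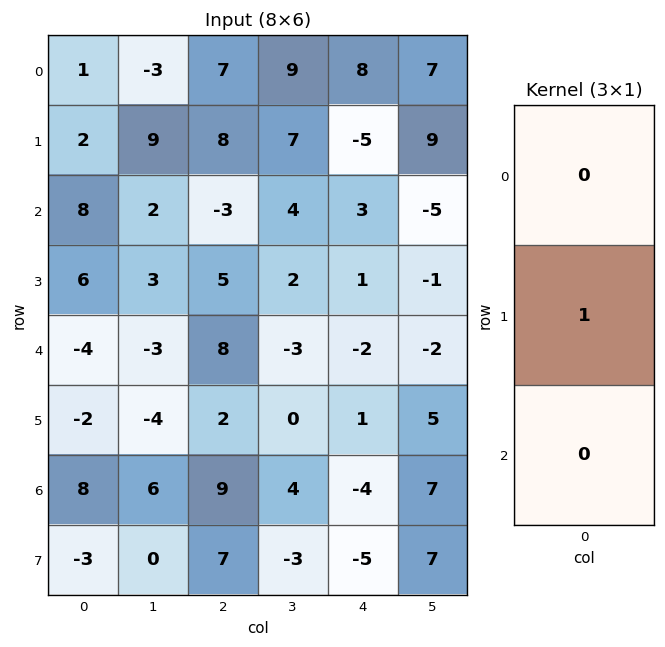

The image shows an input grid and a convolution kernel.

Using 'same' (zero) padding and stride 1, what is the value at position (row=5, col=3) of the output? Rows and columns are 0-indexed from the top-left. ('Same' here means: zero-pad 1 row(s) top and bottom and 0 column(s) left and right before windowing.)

0

The receptive field on the zero-padded input at this output position is [-3 / 0 / 4]. Elementwise product with the kernel and sum: 0·1.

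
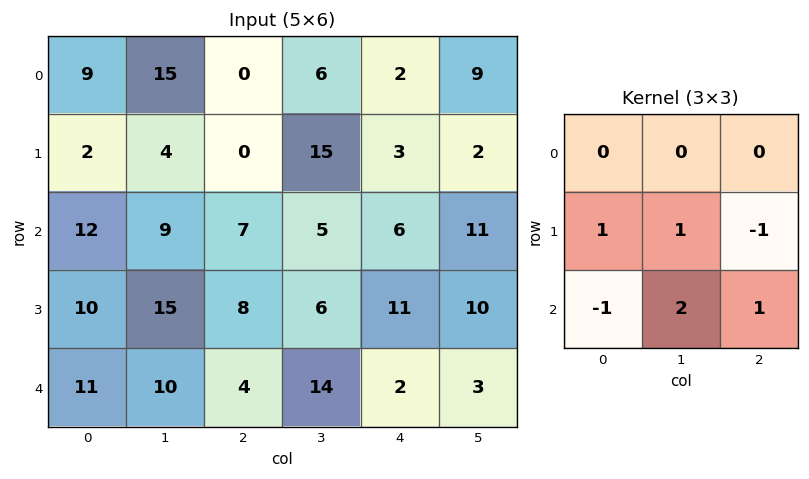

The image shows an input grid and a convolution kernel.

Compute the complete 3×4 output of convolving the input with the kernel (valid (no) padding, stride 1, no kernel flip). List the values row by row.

19 -1 21 34
42 18 21 26
30 29 29 0

Output[0,0]: The receptive field on the input at this output position is [9 15 0 / 2 4 0 / 12 9 7]. Elementwise product with the kernel and sum: 2·1 + 4·1 + 0·-1 + 12·-1 + 9·2 + 7·1.
Output[0,1]: The receptive field on the input at this output position is [15 0 6 / 4 0 15 / 9 7 5]. Elementwise product with the kernel and sum: 4·1 + 0·1 + 15·-1 + 9·-1 + 7·2 + 5·1.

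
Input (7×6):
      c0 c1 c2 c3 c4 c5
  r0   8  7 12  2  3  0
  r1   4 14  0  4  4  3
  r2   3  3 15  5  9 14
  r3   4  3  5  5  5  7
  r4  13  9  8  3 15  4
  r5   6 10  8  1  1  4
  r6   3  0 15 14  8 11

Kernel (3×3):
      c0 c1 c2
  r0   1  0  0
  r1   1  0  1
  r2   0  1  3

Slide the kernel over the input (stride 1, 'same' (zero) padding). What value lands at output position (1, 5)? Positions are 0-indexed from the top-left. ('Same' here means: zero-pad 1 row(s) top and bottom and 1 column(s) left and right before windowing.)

21

The receptive field on the zero-padded input at this output position is [3 0 0 / 4 3 0 / 9 14 0]. Elementwise product with the kernel and sum: 3·1 + 4·1 + 0·1 + 14·1 + 0·3.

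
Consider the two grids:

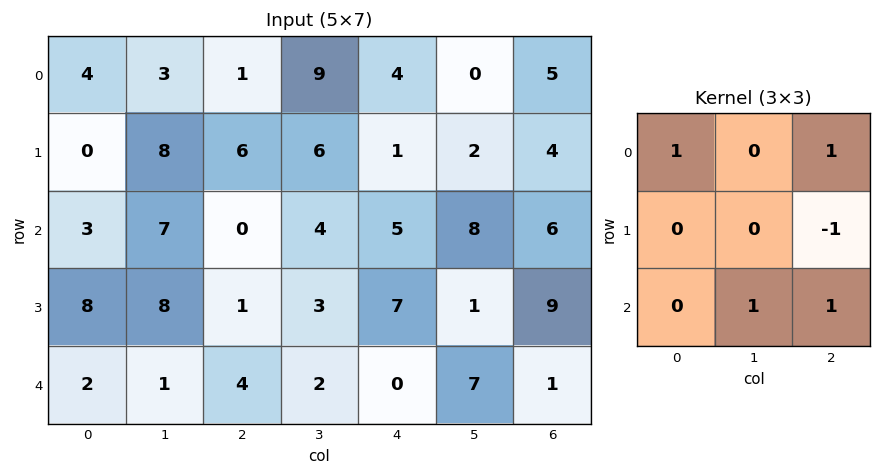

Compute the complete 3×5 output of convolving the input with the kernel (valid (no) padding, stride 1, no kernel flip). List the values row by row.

Output[0,0]: The receptive field on the input at this output position is [4 3 1 / 0 8 6 / 3 7 0]. Elementwise product with the kernel and sum: 4·1 + 1·1 + 6·-1 + 7·1 + 0·1.

6 10 13 20 19
15 14 12 8 9
7 14 0 18 10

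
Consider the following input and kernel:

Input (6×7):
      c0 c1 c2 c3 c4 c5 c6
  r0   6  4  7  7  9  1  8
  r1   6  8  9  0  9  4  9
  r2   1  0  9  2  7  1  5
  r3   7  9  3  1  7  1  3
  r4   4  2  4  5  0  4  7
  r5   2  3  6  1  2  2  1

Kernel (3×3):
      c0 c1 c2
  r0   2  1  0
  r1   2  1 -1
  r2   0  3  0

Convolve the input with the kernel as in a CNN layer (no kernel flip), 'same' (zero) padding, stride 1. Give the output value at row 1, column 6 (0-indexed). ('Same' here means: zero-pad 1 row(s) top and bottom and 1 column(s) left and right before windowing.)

42

The receptive field on the zero-padded input at this output position is [1 8 0 / 4 9 0 / 1 5 0]. Elementwise product with the kernel and sum: 1·2 + 8·1 + 4·2 + 9·1 + 0·-1 + 5·3.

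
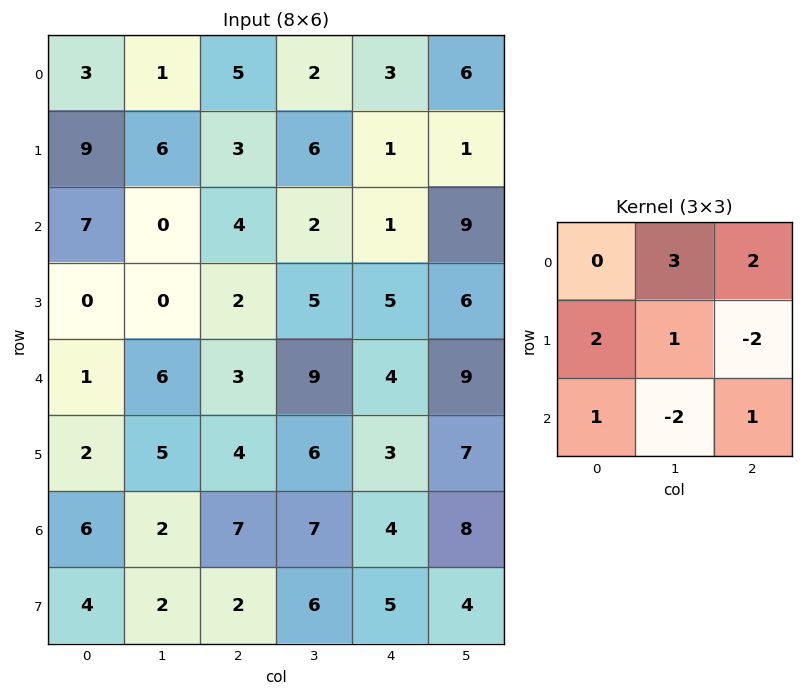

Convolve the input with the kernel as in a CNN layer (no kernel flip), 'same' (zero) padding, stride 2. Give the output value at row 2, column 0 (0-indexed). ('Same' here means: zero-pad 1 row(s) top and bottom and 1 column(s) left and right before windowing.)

The receptive field on the zero-padded input at this output position is [0 0 0 / 0 1 6 / 0 2 5]. Elementwise product with the kernel and sum: 0·3 + 0·2 + 0·2 + 1·1 + 6·-2 + 0·1 + 2·-2 + 5·1.

-10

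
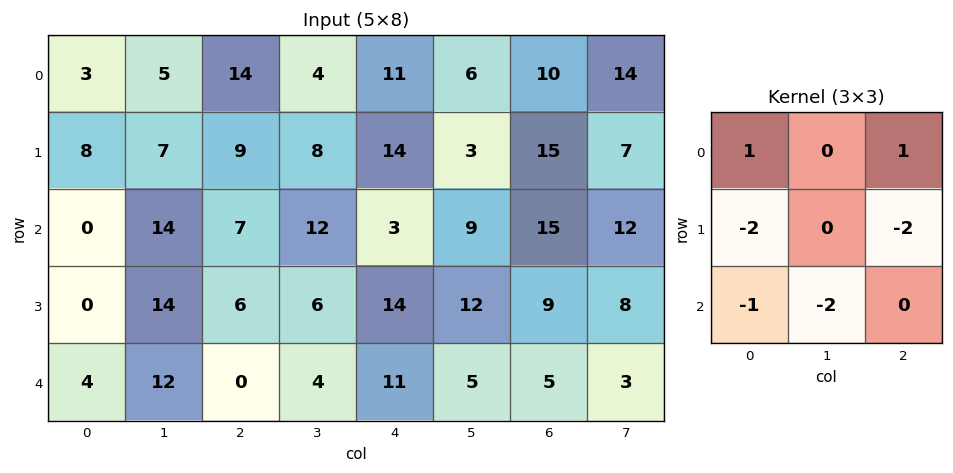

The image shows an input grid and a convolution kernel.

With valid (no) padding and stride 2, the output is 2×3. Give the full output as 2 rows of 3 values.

Output[0,0]: The receptive field on the input at this output position is [3 5 14 / 8 7 9 / 0 14 7]. Elementwise product with the kernel and sum: 3·1 + 14·1 + 8·-2 + 9·-2 + 0·-1 + 14·-2.

-45 -52 -58
-33 -38 -49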